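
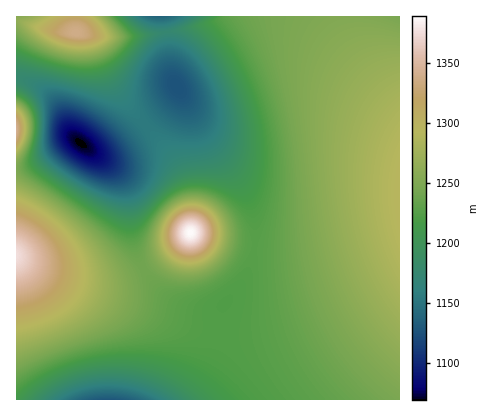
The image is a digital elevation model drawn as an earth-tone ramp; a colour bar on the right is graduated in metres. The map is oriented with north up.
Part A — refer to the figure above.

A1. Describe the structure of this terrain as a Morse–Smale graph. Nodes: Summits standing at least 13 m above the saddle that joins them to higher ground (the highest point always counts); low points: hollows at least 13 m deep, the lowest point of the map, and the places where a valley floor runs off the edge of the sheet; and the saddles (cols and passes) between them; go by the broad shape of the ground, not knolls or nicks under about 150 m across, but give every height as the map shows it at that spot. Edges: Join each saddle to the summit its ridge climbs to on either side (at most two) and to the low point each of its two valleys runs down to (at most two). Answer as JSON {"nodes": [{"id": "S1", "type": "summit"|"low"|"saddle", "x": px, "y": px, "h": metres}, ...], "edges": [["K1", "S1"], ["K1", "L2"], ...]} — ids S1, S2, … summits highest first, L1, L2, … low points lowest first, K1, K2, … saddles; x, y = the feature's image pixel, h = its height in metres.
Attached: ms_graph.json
{"nodes": [
{"id": "S1", "type": "summit", "x": 190, "y": 232, "h": 1389},
{"id": "S2", "type": "summit", "x": 16, "y": 256, "h": 1376},
{"id": "S3", "type": "summit", "x": 16, "y": 130, "h": 1343},
{"id": "S4", "type": "summit", "x": 76, "y": 32, "h": 1337},
{"id": "S5", "type": "summit", "x": 400, "y": 196, "h": 1295},
{"id": "L1", "type": "low", "x": 80, "y": 144, "h": 1069},
{"id": "L2", "type": "low", "x": 176, "y": 86, "h": 1125},
{"id": "L3", "type": "low", "x": 108, "y": 400, "h": 1128},
{"id": "L4", "type": "low", "x": 160, "y": 16, "h": 1137},
{"id": "K1", "type": "saddle", "x": 16, "y": 170, "h": 1249},
{"id": "K2", "type": "saddle", "x": 144, "y": 268, "h": 1241},
{"id": "K3", "type": "saddle", "x": 254, "y": 246, "h": 1226},
{"id": "K4", "type": "saddle", "x": 220, "y": 334, "h": 1223},
{"id": "K5", "type": "saddle", "x": 166, "y": 32, "h": 1174},
{"id": "K6", "type": "saddle", "x": 144, "y": 124, "h": 1155}],
"edges": [["K1", "S2"], ["K1", "S3"], ["K1", "L1"], ["K2", "S1"], ["K2", "S2"], ["K2", "L1"], ["K2", "L3"], ["K3", "S1"], ["K3", "S5"], ["K3", "L2"], ["K3", "L3"], ["K4", "S2"], ["K4", "S5"], ["K4", "L3"], ["K5", "S4"], ["K5", "S5"], ["K5", "L2"], ["K5", "L4"], ["K6", "S1"], ["K6", "S4"], ["K6", "L1"], ["K6", "L2"]]}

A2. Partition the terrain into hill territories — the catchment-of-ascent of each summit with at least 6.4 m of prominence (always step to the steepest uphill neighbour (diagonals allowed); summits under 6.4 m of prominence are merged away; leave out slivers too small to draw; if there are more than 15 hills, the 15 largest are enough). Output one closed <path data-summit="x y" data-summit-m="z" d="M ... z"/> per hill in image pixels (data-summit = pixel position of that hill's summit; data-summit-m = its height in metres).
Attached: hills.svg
<path data-summit="400 196" data-summit-m="1295" d="M400 16l-236 0 8 62 32 56 40 56 11 34 0 22-5 20-12 22-15 18-2 26-5 20-9 18-21 30 214 0z"/><path data-summit="16 256" data-summit-m="1376" d="M76 140l-8 2-36 23-16 5 0 230 168 0 23-30 9-18 5-20 2-26-11 5-22-2-22-11-15-14-9-14-9-22-4-20-2-30-5-16-10-14z"/><path data-summit="190 232" data-summit-m="1389" d="M178 89l-5 9-43 39-22 14-16 1 22 16 11 16 4 14 2 30 4 20 5 14 10 18 14 15 10 7 20 8 18 1 8-3 7-6 20-28 8-28 0-22-11-34-40-56z"/><path data-summit="76 32" data-summit-m="1337" d="M164 16l-148 0 0 62 16 5 21 17 8 12 8 18 9 11 14 10 16 0 16-9 22-17 31-33 1-4-8-18z"/><path data-summit="16 130" data-summit-m="1343" d="M20 78l-4 0 0 91 16-4 36-23 8-2-7-10-8-18-8-12-15-14z"/>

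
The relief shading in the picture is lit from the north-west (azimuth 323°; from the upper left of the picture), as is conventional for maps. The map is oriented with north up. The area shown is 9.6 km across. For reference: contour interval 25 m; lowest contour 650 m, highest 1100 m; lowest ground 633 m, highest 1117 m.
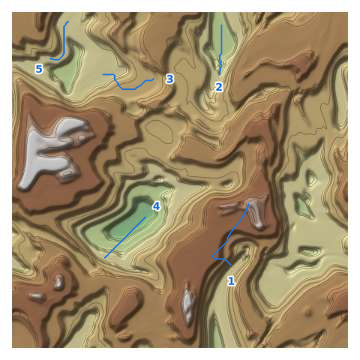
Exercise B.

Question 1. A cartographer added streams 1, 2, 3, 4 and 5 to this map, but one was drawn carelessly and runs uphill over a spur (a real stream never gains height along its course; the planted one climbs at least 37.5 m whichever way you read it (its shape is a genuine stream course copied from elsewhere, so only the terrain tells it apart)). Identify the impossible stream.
1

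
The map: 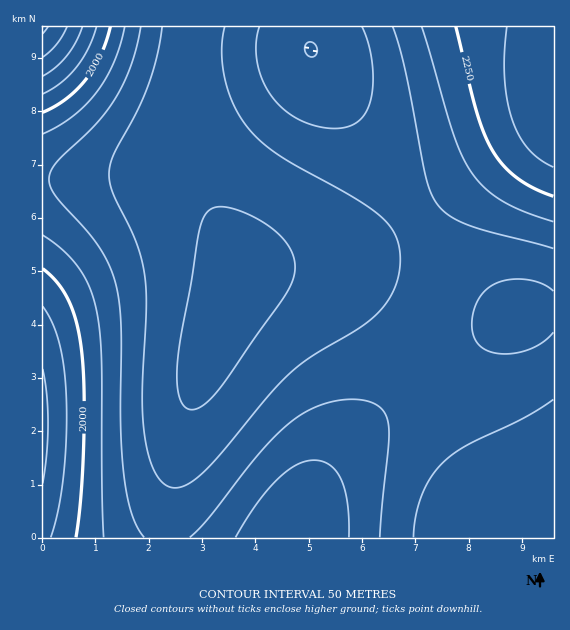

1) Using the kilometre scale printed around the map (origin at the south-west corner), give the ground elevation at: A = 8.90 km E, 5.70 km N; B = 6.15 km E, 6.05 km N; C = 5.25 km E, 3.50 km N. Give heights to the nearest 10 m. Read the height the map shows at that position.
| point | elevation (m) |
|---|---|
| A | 2160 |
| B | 2150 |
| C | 2150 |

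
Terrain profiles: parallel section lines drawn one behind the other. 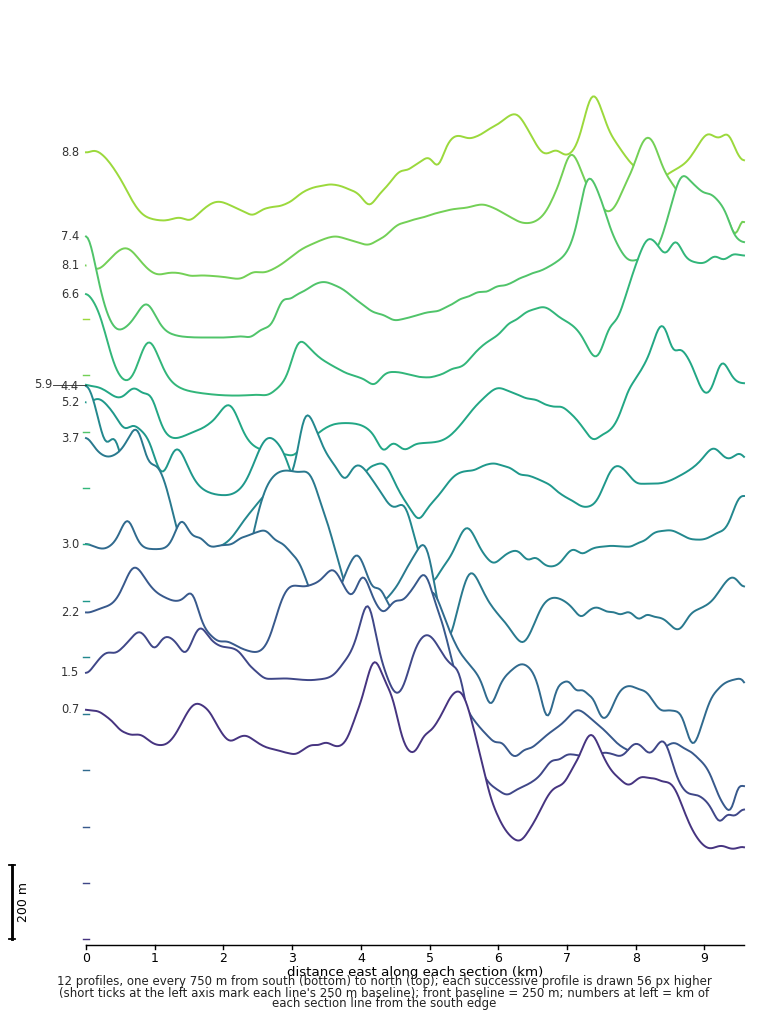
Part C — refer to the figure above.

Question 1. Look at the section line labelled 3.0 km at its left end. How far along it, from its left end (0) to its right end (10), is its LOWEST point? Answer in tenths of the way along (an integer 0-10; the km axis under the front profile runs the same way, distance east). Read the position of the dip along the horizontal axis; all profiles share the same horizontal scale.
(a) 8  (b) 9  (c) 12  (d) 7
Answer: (b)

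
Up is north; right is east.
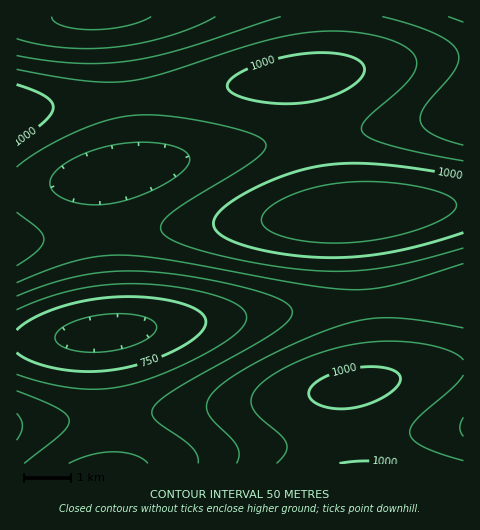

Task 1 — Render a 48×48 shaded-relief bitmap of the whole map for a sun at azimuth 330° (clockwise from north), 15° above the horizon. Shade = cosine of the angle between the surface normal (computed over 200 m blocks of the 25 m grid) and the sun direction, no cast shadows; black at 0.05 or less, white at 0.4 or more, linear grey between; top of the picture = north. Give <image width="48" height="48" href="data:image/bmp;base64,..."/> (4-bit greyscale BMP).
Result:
<image width="48" height="48" href="data:image/bmp;base64,Qk32BAAAAAAAAHYAAAAoAAAAMAAAADAAAAABAAQAAAAAAIAEAAATCwAAEwsAABAAAAAAAAAAAAAAABEREQAiIiIAMzMzAERERABVVVUAZmZmAHd3dwCIiIgAmZmZAKqqqgC7u7sAzMzMAN3d3QDu7u4A////AFVVVWZnd3iImZmqqqq7u7u7u8zMzMzMzFVVVmZmd3eIiJmZmqqqqqqru7u7u7u7zGZmZmZnd3d4iIiImZmZmZmZmZmZmqqqqnd3d3d3d3iIiIiIiIiIiIiIiIiIiIiIiYiIiIiIiIiIiIiIiIiIiIiId3d3d3d3d6qqqqqqqqqqqZmZmZmYiIiHd3d3ZmZmZru7u7u7u7u7u7uqqqqpmZiIh3d3ZmZmZszMzMzMzMzMzMzMy7u6qqmZmIh3d2ZmZt3d3d3d3d3d3d3d3czMy7uqqZmYiHd3Zt3d3d7u7u7u7u7u7u3d3czLu6qpmZiId8zN3d3u7u7v/////u7u7t3dzMu7qqqZmLu7zM3d3e7u7v/////+7u7t3dzMy7uqqpmqq7u8zN3d7u7u7u7u7u7u7d3dzMy7u3eIiZmqq7vMzN3d3e7u7u7u3d3d3czMzFVmZ3eIiZmqq7u8zMzN3d3d3d3czMzMzDRERVVmZ3eIiZmqqqu7u7u7zMzMzMzMzCIjMzREVVVmZ3eIiImZmZqqqqqqqqu7uxESIiIzM0REVVVmZnd3d4iIiIiJmZmZmRERESIiIjMzNEREVVVVVmZmZmZ3d3d4iCIiIiIiIiIzMzMzREREREREVVVVVVVmZjMzIiIjMzMzMzMzMzMzMzMzMzM0RERERUREREREREREREMzMzMzMzMzMzMzMzMzM2ZmVVVVVVVVVVVURERERDMzMzMyIiIiInd3d3d3d3d2ZmZmZlVVVUREQzMzMzIiIpmZmZmZiIiIiIiId3d3ZmZVVVRERDMzM6qqqqqqqqqqqqqpmZmYiId3dmZmVVVURKqqqru7u7u7u7u7u7uqqqmZmIiHd3ZmZqqqq7u7vMzMzMzMzMzMy7u7qqqpmZiIiJmaqqu7vMzMzd3d3d3d3dzMzMu7u6qqqoiJmaqru7zMzN3d3d3d3d3d3d3MzMzMy3d4iImZqqu7zMzN3d3d3d3d3d3d3d3d3WZmd3iImZqqq7vMzMzd3d3d3d3d3d3d3VVVVmZ3eIiZmaqru7vMzMzN3d3d3d3e7kREVVVmZnd4iImZmqqqu7u7zMzMzN3d3URERVVVVmZnd3iIiJmZmaqqqqu7u7zMzFVVVVVVVWZmZnd3d3iIiIiJmZmZqqqru2ZmZmZmZmZmZmZmd3d3d3d3eIiIiJmZmnd3d3d3d3d3d3d3d3d3ZmZ3d3d3d3d4iJmZmIiIiIiIh3d3d3d3dmZmZmZmZmZnd7u6qqqqqZmZmZmIiIh3d3d2ZmZmZmZmZszMzMy7u7u7uqqqmZmYiIh3d3ZmZmZmZt3d3d3d3dzMzMy7u7qqqZmYiId3d2ZmZu7u7u7u7u7t3d3dzMzLu6qqmZmIiHd3d+7u7u7u7u7u7u7u7d3dzMy7uqqpmZiIiN3e7u7u7u////7u7u7t3d3MzLu7qqqpmczN3d3e7u7u7u7u7u7u7t3d3MzMu7u7qqu7u8zMzd3d3u7u7u7u7t3d3d3MzMzLu5qqq7u7zMzd3d3d3e7t3d3d3d3czMzMzA=="/>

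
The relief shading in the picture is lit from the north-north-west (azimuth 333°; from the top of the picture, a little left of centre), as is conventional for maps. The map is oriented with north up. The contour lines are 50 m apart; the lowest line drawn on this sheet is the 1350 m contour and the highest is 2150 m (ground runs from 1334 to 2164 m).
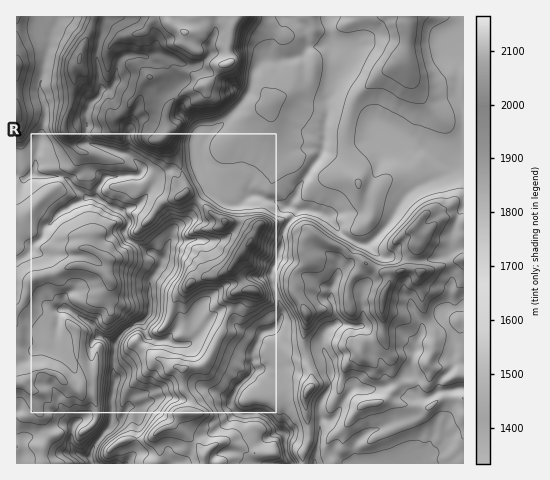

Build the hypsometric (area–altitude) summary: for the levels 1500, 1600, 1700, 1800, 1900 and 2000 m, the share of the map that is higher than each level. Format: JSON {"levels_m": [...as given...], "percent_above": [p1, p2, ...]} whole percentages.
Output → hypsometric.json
{"levels_m": [1500, 1600, 1700, 1800, 1900, 2000], "percent_above": [97, 85, 53, 20, 10, 5]}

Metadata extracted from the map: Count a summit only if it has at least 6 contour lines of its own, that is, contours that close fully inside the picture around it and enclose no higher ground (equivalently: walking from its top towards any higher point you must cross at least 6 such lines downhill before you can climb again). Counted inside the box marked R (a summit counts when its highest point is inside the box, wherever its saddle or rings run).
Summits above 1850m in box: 0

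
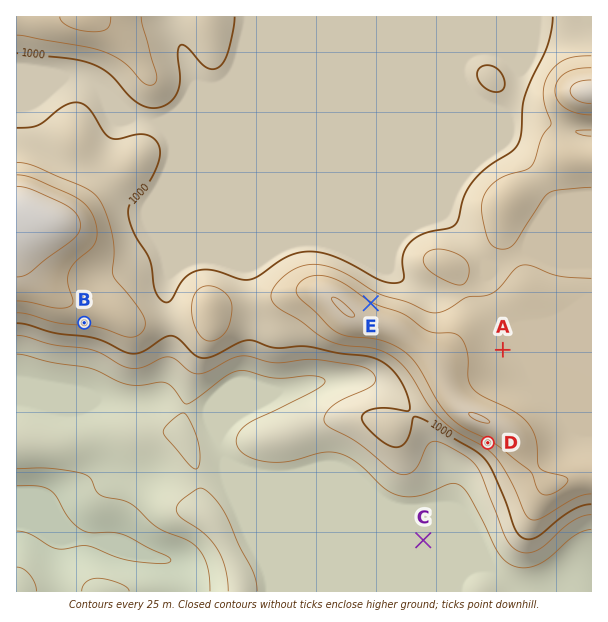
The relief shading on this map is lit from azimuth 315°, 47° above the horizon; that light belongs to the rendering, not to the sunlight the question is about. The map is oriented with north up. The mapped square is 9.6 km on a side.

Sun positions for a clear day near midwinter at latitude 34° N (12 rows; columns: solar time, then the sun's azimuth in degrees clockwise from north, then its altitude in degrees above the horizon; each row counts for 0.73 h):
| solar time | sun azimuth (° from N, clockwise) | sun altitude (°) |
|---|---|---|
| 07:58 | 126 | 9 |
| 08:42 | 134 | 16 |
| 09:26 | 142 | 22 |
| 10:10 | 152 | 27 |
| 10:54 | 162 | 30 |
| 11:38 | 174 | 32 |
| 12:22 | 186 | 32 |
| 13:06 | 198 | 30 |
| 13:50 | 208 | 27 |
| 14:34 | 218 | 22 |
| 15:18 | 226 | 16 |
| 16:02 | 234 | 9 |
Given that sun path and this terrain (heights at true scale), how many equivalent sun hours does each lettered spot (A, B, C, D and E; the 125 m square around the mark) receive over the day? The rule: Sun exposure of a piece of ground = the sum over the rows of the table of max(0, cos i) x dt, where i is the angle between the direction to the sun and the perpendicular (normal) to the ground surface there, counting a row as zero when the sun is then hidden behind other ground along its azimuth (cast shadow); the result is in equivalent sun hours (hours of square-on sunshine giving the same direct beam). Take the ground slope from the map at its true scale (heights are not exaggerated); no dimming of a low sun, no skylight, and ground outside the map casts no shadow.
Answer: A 3.3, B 4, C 3.3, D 4.2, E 2.6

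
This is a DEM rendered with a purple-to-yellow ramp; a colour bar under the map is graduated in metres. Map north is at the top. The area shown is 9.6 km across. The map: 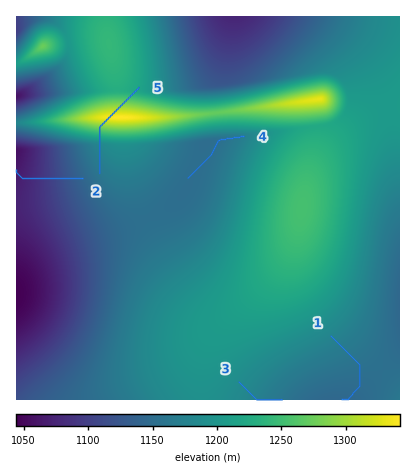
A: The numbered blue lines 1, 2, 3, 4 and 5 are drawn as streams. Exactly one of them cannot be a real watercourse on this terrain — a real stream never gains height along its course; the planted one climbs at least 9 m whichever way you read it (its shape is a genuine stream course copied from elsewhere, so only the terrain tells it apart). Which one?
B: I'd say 5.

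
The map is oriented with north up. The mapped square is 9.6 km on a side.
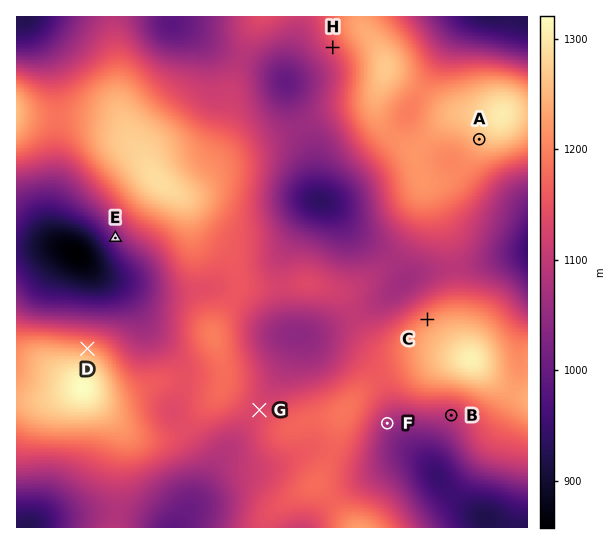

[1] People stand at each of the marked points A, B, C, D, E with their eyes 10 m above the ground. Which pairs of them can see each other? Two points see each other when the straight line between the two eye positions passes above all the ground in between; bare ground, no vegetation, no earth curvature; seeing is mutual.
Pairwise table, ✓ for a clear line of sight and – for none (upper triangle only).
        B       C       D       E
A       –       ✓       ✓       –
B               –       –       –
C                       ✓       –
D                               ✓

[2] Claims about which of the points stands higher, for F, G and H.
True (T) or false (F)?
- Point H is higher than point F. T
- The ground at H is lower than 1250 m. T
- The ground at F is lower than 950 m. F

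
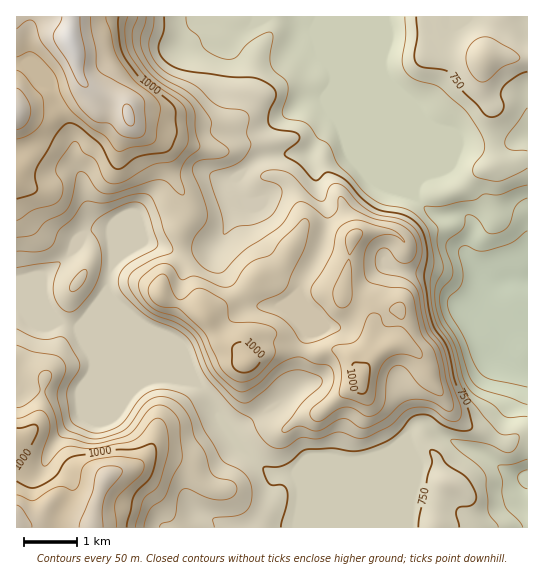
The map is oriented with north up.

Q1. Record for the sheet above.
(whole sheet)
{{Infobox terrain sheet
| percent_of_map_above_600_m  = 95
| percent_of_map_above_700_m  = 79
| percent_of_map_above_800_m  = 50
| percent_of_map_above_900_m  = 27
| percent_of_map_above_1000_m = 11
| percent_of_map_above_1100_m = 3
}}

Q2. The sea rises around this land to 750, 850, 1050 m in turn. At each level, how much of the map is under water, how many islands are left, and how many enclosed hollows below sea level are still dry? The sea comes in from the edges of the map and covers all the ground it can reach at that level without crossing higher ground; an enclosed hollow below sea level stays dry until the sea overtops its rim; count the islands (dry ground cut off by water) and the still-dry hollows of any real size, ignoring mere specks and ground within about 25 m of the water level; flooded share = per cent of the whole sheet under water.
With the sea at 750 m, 32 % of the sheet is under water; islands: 0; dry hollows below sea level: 0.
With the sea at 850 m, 61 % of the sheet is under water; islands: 0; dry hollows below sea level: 0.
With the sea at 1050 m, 93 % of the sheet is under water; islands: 0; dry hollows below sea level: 0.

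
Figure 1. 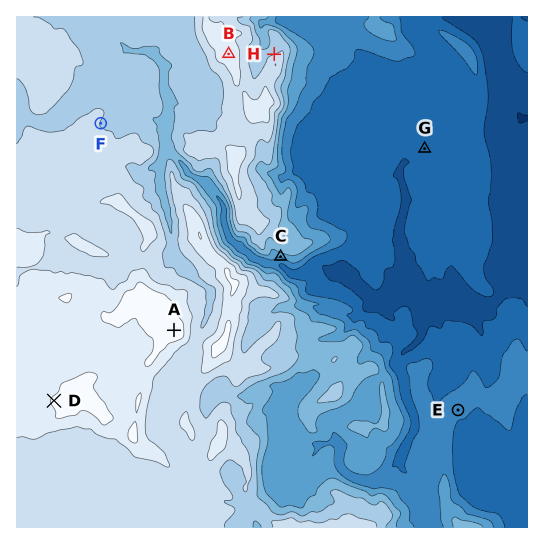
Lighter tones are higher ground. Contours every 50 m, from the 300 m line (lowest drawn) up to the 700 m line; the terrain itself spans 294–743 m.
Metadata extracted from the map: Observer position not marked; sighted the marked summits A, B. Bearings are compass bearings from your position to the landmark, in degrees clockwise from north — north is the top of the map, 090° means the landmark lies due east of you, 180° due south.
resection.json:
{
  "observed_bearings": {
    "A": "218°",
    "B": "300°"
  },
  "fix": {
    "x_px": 340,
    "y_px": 118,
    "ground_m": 370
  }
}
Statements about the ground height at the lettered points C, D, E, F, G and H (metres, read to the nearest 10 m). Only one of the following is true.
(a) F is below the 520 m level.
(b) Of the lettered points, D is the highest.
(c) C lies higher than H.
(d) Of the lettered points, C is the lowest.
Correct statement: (b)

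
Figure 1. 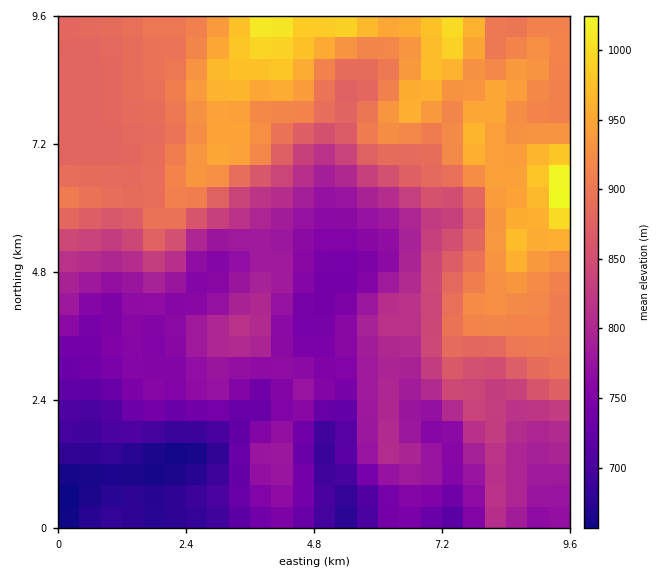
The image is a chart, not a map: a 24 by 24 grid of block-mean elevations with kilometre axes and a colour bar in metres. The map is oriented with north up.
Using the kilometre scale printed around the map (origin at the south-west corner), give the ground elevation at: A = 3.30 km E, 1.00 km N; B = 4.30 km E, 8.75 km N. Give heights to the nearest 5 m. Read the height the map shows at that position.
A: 715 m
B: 985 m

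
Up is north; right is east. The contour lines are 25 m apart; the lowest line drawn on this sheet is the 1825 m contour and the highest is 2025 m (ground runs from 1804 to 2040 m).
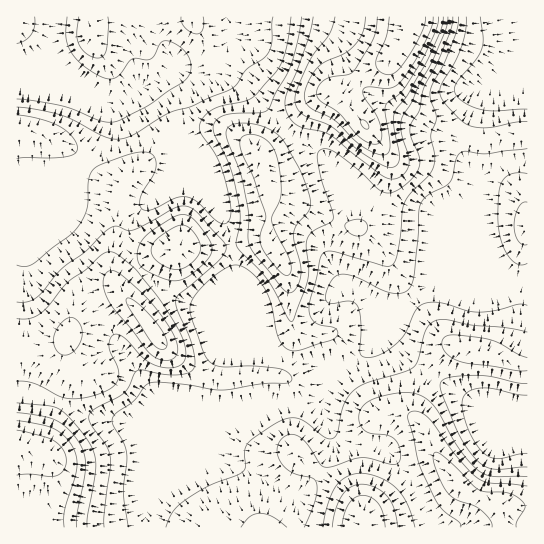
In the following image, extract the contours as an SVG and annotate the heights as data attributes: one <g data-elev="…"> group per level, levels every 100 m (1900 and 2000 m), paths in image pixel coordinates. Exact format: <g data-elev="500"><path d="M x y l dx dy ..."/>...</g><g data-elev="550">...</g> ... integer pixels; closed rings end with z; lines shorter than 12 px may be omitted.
<g data-elev="1900"><path d="M104 527l0-12 6-46 0-11-4-13-16-22-1-5 1-4 5-5 29-16 5-7 5-12 4-4 36 5 12-1 7-4 2-7-2-14-5-15-11-24-1-11 3-5 41-35 5-8 1-6-31-34-8-5-9 1-44 23-7 0-10-4-7 2-25 24-24 18-23 27-11 5-10 0"/><path d="M287 527l-14-10-12-4-11 4-9 10"/><path d="M527 477l-33 0-12-4-9-8-12-14-23-40-9-10-8-6-10-2-10 0-15 2-13 4-9 6-5 8 0 8 3 7 5 4 20 3 8 5 4 6 2 8-1 7-3 3-7 0-19-5-9-1-9 1-20 7-8 1-6-4-13-20-8-7-5-2-6 1-8 7-2 5 0 7 7 12 10 7 19 5 4 5 0 8-2 9-11 27"/><path d="M527 358l-9-4-21-12-14-4-32-3-6 2-3 5 1 5 3 6 13 8 56 9 12 1"/><path d="M354 235l7 1 5-3 2-7-3-5-10-2-9 4-1 3 2 4z"/><path d="M302 17l-4 22-7 26-22 44-7 3-27 1-10 2-8 5-4 7 2 8 16 34 7 32 2 18-4 22 1 5 30 33 8 14 12 24 4 5 3-3 14-40 1-12-3-21 2-8 5-7 18-9 2-4-12-41-4-18 1-6 3-3 4-1 10 3 23 18 20 19 7 4 5 0 7-2 14-12 6-8 3-9-2-8-7-17-1-11 9-16 6-24 12-23 12-29 4-17"/></g><g data-elev="2000"><path d="M17 475l13-1 25 2 8-5 3-10-3-11-9-9-10-4-27-7"/><path d="M377 17l-1 13-3 9-19 32-5 3-16 3-8 2-6 6-2 8 2 7 20 13 20 24 8 5 8 2 4-1 2-4 0-12-5-13-12-17-1-7 2-2 4-1 21 1 5-2 5-4 13-17 9-17 9-20 2-11"/></g>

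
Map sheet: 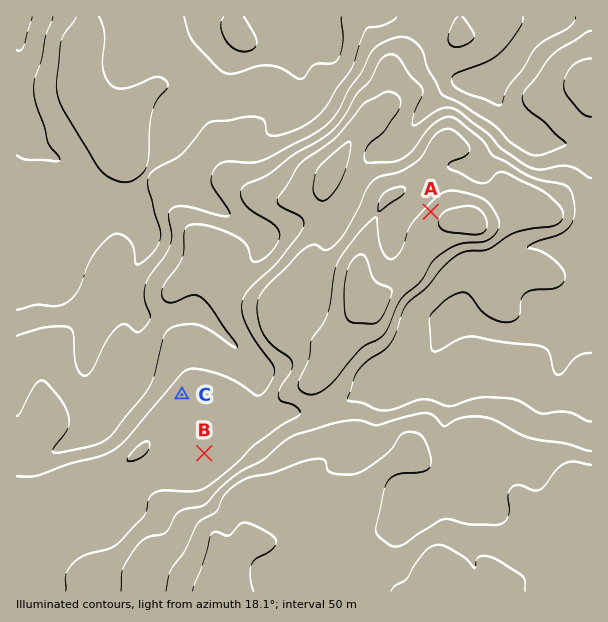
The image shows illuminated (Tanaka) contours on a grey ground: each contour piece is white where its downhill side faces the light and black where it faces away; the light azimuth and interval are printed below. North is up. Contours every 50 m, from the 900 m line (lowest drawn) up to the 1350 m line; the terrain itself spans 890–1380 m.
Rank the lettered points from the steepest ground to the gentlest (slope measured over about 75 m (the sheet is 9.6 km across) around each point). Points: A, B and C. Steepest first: A C B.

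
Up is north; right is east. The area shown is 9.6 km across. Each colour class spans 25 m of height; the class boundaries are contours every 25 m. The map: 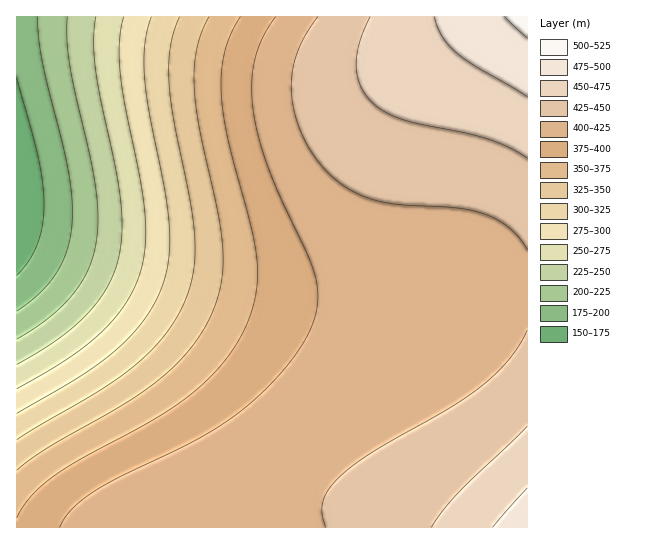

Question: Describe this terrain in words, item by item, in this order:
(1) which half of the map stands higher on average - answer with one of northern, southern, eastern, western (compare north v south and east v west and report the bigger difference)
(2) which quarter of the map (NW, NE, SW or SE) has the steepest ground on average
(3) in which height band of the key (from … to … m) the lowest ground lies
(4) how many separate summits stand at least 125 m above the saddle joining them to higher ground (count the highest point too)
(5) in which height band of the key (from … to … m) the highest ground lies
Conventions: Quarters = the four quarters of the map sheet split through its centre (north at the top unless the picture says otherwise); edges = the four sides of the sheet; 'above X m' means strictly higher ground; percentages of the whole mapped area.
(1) On average the eastern half of the map is the higher ground.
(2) The steepest ground, on average, is in the north-west quarter.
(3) The lowest ground lies in the 150–175 m band.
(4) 1 summit rises at least 125 m above its surroundings.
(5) The highest ground lies in the 500–525 m band.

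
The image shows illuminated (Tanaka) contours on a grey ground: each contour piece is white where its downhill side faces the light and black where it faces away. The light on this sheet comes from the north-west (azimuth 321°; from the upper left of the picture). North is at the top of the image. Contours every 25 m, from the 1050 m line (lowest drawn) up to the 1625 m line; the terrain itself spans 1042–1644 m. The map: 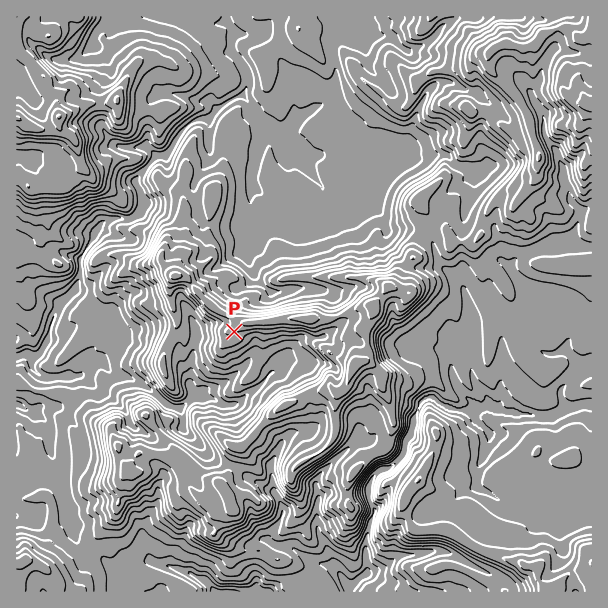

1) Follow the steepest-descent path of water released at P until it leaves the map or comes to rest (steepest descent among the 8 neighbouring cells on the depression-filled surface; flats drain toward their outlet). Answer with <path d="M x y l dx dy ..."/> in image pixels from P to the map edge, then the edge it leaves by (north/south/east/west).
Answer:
<path d="M234 332l18 18 0 6-3 3-3 6-12 12-1 0-15 10-12 2-5 6-4 1-3 3-3 0-9 9-8 0-1-1-6-2-15-15-2 0-7-6-15-7-6 0-2-2-3 0-6-3-10-10-5 0-3 3-1 0-11 10-3 0-1 2-23 0-1 1-6 0-2-1-6-2-7-7 0-8-6-6-3 0-6 3"/>
exit: west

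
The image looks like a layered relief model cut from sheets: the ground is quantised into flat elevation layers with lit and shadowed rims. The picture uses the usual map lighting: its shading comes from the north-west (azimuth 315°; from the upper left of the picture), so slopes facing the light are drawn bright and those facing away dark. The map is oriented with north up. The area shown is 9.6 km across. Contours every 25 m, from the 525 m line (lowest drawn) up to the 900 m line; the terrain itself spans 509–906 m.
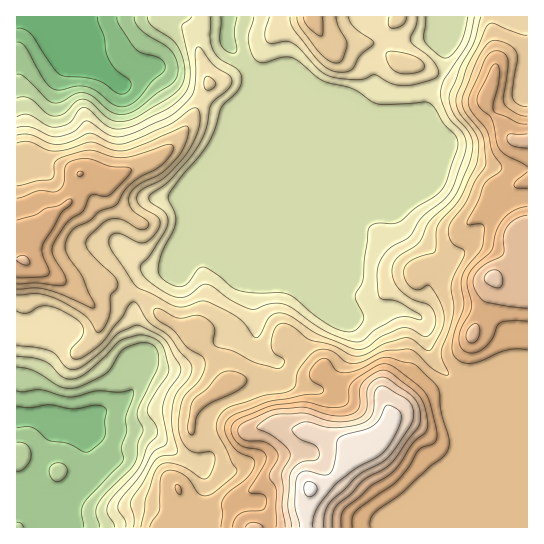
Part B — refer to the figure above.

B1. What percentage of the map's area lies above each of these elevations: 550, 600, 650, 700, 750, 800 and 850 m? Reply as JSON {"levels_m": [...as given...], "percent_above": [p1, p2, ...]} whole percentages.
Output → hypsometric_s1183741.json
{"levels_m": [550, 600, 650, 700, 750, 800, 850], "percent_above": [96, 87, 58, 41, 19, 8, 3]}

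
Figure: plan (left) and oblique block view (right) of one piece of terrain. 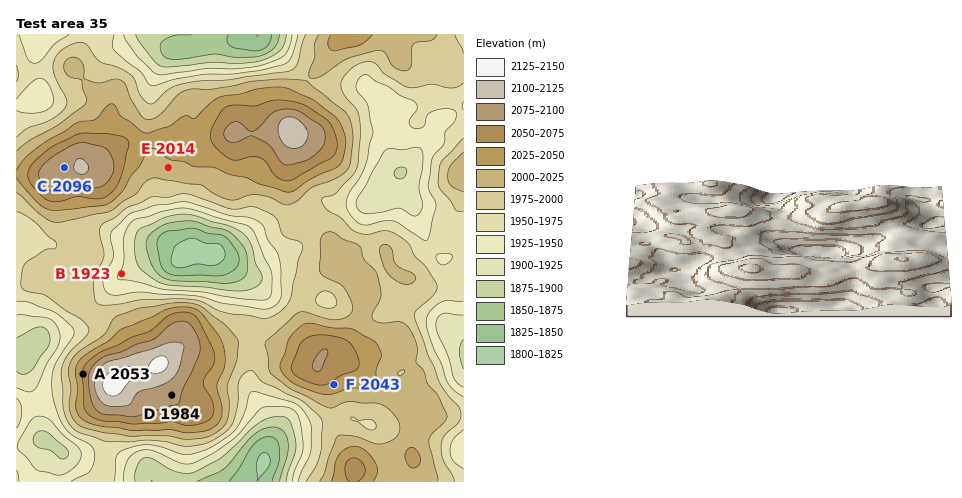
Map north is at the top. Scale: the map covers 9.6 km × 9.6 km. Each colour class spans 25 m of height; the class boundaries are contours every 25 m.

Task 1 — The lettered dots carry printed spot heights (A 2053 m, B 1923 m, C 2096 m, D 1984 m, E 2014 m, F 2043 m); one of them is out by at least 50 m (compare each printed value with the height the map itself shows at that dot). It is D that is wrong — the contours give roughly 2084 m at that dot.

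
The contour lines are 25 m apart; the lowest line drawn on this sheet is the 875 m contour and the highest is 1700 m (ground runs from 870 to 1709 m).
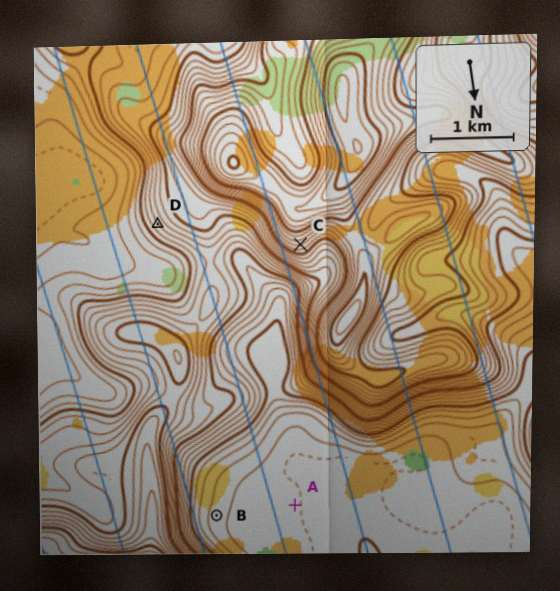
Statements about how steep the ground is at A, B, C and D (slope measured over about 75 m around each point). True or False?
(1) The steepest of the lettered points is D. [False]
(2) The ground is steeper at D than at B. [True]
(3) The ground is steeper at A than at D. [False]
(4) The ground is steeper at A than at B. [False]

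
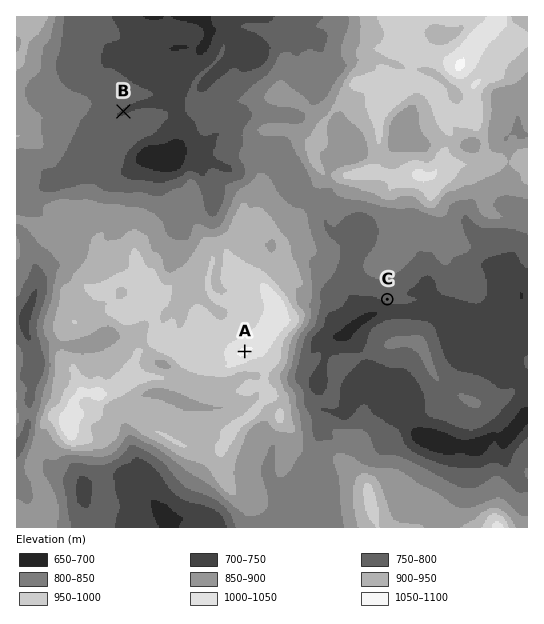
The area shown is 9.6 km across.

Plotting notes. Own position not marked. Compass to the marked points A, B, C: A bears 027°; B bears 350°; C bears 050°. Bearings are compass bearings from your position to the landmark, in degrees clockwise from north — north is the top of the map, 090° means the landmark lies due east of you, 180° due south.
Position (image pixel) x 186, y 468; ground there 860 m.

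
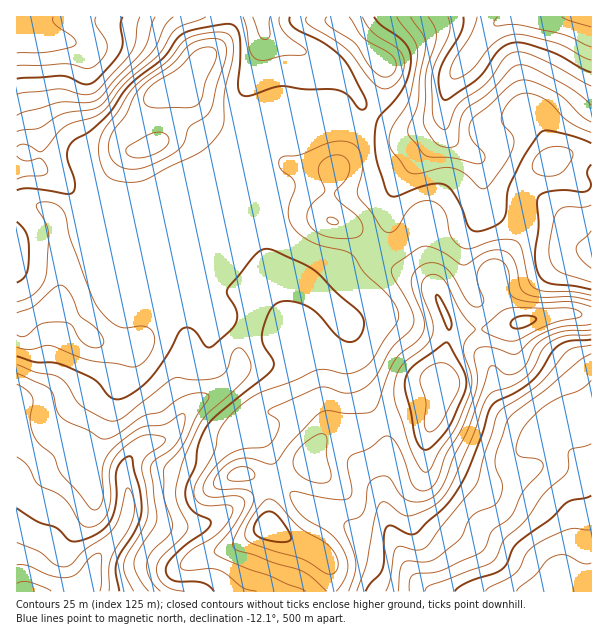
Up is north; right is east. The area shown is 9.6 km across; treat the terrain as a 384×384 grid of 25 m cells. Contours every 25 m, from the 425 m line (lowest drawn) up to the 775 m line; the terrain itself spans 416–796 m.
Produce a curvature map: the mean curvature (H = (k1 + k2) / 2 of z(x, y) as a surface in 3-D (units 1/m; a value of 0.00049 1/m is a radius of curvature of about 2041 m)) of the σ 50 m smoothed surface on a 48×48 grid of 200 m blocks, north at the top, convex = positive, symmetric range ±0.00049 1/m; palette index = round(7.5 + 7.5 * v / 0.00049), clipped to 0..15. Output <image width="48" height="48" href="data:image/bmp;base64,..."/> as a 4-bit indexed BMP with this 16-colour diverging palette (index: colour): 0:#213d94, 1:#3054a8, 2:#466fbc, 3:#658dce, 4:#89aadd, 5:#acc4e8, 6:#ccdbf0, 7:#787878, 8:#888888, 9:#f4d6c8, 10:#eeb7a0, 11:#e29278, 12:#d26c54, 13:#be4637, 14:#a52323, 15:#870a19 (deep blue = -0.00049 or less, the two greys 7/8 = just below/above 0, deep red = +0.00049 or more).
<image width="48" height="48" href="data:image/bmp;base64,Qk32BAAAAAAAAHYAAAAoAAAAMAAAADAAAAABAAQAAAAAAIAEAAATCwAAEwsAABAAAAAAAAAAlD0hAKhUMAC8b0YAzo1lAN2qiQDoxKwA8NvMAHh4eACIiIgAyNb0AKC37gB4kuIAVGzSADdGvgAjI6UAGQqHAERDMgWHeMpWZndWdli6ZJlTNDMjRFZneFaKtQa6m/+nVXd3dWrsdrckiYd4mYd3eXec1gTNqc/8iId3Zp78eMUoqZmrqHZmeYh5uBBbuGje3bZnq97IWJNrqImqhVVmeYiHm5EEuURVet3d3KqFWWKbh4mYZnZmaXiGe/oAiVRCEn//t1VUeTSpZmd3iYiHeIh2af8gWHaHIAf+czRWqTaodlVoqYiHeIh1aO9AS5i8gQCaQkV6xzeqqGV5qHd2eJl2eu4wWpi//FWHRGirlUes6mZ5mHdmeXiIm9kAioZp//+maL24ZmZ7+3Z4iamIiWeImskAvslkbP6WjOt1eHRb2XdlVpu5dniHd6tAR3i4RXdVjNlVeHRcx1d1RGiXZomXZnujAAGdlkREacuHiHRt6XZ2ZVZWioiIdmrJRkBcyodmVZupmXRs/qd3ZWZXqoiIiIm6eqEZvMqYZWqYmHVqzsdkRGZomXZ4mZq5d6UCWL26mHmHd3eInMhTRVVWiERWiImqholSEVqqqZqGdnmYjPxUmWVVeEZVd2eKp2ipdCV2Z4qGdmnLvf5kvadlaGqGd2Z5qVWKuDNmVXh2ZWm8zepDjdl2eIuIiJmJqnVppzWHd3dmVWmIq6QSW7dlVcl4ityZqoZpljepiId2VWh1epQ1enMhFOhWe9lnmoZYqVaamId3ZVdkWribzbhTWvp3ipVXiHZ4vIV5iId3dlVCbdh5z////7vtqGVneIiJmoV5iHd3dlREr7Q1i9///0bOp2Z4iIiHd2Zoh3d3dlVo/4I2dTRpuENrh2eIh3d2d2Znd3d3dniL/mJstjETRGRql3eId3d3mYZnd3d3eJqa22Ov+mREVWWLl3d3d3doqYd3d2ZleZh4mWSv6mVWZnWLhnd3d3d5qIh3dmVVeHZnd2RpqYZVZnWLhnd3d3eJh3d3d3mZqWZ4hmRGeKlleGWLdnh3d3iId3d3iL3+yVWKqXVFZ6pleIjNhnd3d4iHd3d3eL3Kl1WbyodVaKllaM3bZod3eIh3d3iIdol1VlWKqYdlepdlesl1R5hmd3d3d3eIdVd2VnVomYhmmoZnrWQzaId2ZVVnd3eIdmnLdodWirpmiZmZiHVWmWerlkRWZ3d5mJztl3hkardEZ77rddl4uFrd7qh3dmZ5l3m7mGaHZlM1VXzdy9h5uGvJruuIh3Z4dlZ4mWRpcieYZVeJu5ZpqXvYZ5dmeId3dmZmeYVWcUzadniHd4d5qWi6dVZ4d4mZh3eHaJh3QGy6maqXZZh4hzSsuXi8lVeZmImYZpmrUHuZq8upd5iJdBSd/9qrlDaIiIiHVZmaYEh3m7qZiJiJgyR53/yZlTV4h3d1NsynQRVmiph3h5h4lTRVaLzLuEV4mHZTS//XQgJXmqiIh3ZmdTNEQ1re/FRohlQzj//adSE3vLmZdmVEREREQ0nv/4M1QyNY3qmqqXMlrKiIdVZmZnd3dnmZvbUTd3i+2EeImqgyWHZnZomqqqmYiYYhFrYp///+pEhmiapzIyI0Vg=="/>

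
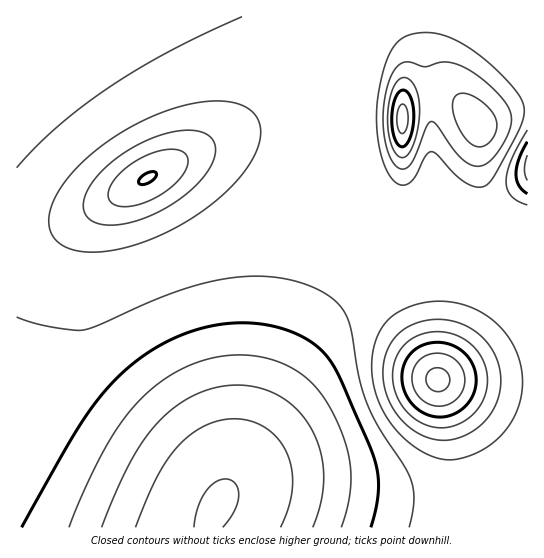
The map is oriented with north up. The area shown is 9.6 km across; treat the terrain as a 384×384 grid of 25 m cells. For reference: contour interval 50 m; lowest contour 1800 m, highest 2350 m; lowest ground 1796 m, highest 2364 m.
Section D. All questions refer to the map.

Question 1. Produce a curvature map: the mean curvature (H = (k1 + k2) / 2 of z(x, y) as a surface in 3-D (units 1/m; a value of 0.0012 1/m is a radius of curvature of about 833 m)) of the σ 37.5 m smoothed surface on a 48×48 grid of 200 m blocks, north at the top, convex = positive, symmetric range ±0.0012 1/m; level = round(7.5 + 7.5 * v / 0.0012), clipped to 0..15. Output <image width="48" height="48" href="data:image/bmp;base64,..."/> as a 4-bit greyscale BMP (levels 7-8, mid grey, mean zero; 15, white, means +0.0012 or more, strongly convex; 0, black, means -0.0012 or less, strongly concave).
<image width="48" height="48" href="data:image/bmp;base64,Qk32BAAAAAAAAHYAAAAoAAAAMAAAADAAAAABAAQAAAAAAIAEAAATCwAAEwsAABAAAAAAAAAAAAAAABEREQAiIiIAMzMzAERERABVVVUAZmZmAHd3dwCIiIgAmZmZAKqqqgC7u7sAzMzMAN3d3QDu7u4A////AIiIiId3d3d3d3d3d3d3d3d4iIiIh3d3d4iIiId3d3d3d3d3d3d3d3d4iIiIh3d3d4iIiIh3d3d3d3d3d3d3d3d3iIiIh3d3d4iIiIh3d3d3d3d3d3d3d3d3d3eIh3d3d4iIiIh3d3d3d3d3d3d3d3d3d3d3d3d3d4iIiIiHd3d3d3d3d3d3d3d3d3d3d3d3d4iIiIiHd3d3d3d3d3d3d3d3d3d3d3d3d4iIiIiHd3d3d3d3d3d3d3d3d3d3d3d3d4iIiIiHd3d3d3d3d3d3d3d3d3d4h3d3d4iIiIiHd3d3d3d3d3d3d3d3d4iIiHd3d4iIiIiId3d3d3d3d3d3d3d3eIiZmId3d4iIiIiId3d3d3d3d3d3d3d3eImqqYh3d4iIiIiIh3d3d3d3d3d3d3d3iJqrqpiHd3iIiIiIiHd3d3d3d3d3d3d3iJq7upiHd3eIiIiIiHd3d3d3d3d3d3d3iJq7upiHd3d4iIiIiId3d3d3d3d3d3d3iJqqqZiHd3d4iIiIiIiHd3d3d3d3d3d3iImZmYh3d3d3iIiIiIiId3d3d3d3d3d3eIiJiId3d3d3eIiIiIiIiId3d3iHd3d3d4iIiHd3d3d3d4iIiIiIiIiIiIiIh3d3d3d3d3d3d3d3d3iIiIiIiIiIiIiIiId3d3d3d3d3d3d3d3d4iIiIiIiIiIiIiIh3d3d3d3d3d4d3d3d3iIiIiIiIiIiIiIiHd3d3d3d3d4iHd3d3d4iIiIiIiIiIiIh3d3d3d3d3d4iId3d3d3d4iIiIiIiIiId3d3d3d3d3d4iIh3d3d3d3d4iIiIiId3d3d3d3d3d3d4iIiId3d3d3d3d3d3d3d3d3d3d3d4h3d4iIiIh3d3d3d3d3d3d3d3d3d3d3iId3iIiIiIiId3d3d3d3d3d3d3d3d3d3iHd4iXiIiIiIh3d3d3d3d3d3d3d3d3d3d3eImXd4iImZmId3d3d3d3d3d3d3d4d3d3iIiHd3eIiaqpiHd3d3d3d3d3d3eId3Z3iId3d3d3iJq7qYh3d3d3d3d3d3aJdmd4iIdnd3d3d4mqqpiId3d3d3d3d2aadWeImYdXd3d3d3iJqpmIiHd3d3d3d1WtdGeJmZdnd3d3d3d4iZmIiIh3d3d3d1XPc2eJqph3d3d3d3d3eIiIiIiId3d3dkXvc2iJqqmHd3d3d3d3d4iIiIiIiHd3dkXvc2iZqqqXd3d3d3d3d3eIiIiIiIiHdkXvc2iZmZmXd3d3d3d3d3d4iIiIiIiHdkXvc3iZmZiHd3d3d3d3d3d3eIiIiIiId0XfdHmZmIh3d3d3d3d3d3d3d4iIiIiId1W9dXmZiHd3d3d3d3d3d3d3d3eIiIiId1ardoiIh3dnd3d3d3d3d3d3d3d4iIiId2aZd4iId3Z3d3d3d3d3d3d3d3d3iIiId2eId4iHd2d3d3d3d3d3d3d3d3d3eIiId3eIiIh3d3d3d3d3d3d3d3d3d3d3d3iIh3eIiId3d3iHd3d3d3d3d3d3d3d3d3eIh3eIiHd3d4iA=="/>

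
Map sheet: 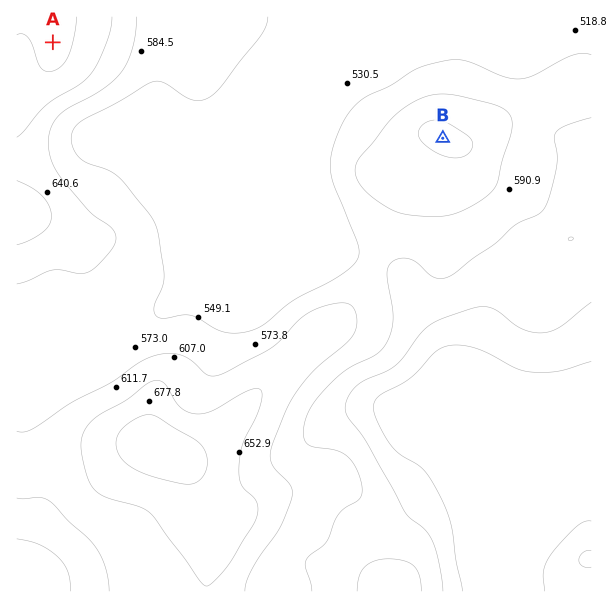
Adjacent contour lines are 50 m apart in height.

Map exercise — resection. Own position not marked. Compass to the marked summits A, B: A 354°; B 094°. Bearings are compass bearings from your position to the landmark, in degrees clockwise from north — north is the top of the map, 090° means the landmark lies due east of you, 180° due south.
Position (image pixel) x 60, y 111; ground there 610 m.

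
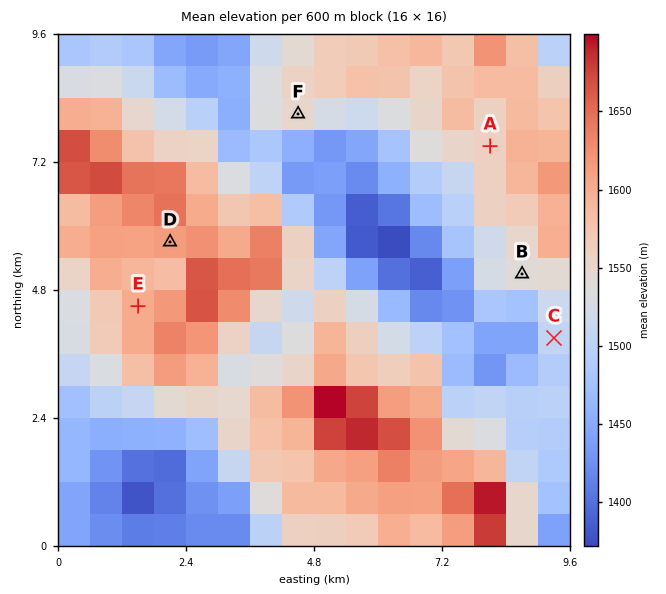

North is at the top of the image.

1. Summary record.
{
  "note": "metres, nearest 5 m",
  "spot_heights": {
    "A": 1560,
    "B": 1545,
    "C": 1510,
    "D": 1610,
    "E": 1605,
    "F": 1550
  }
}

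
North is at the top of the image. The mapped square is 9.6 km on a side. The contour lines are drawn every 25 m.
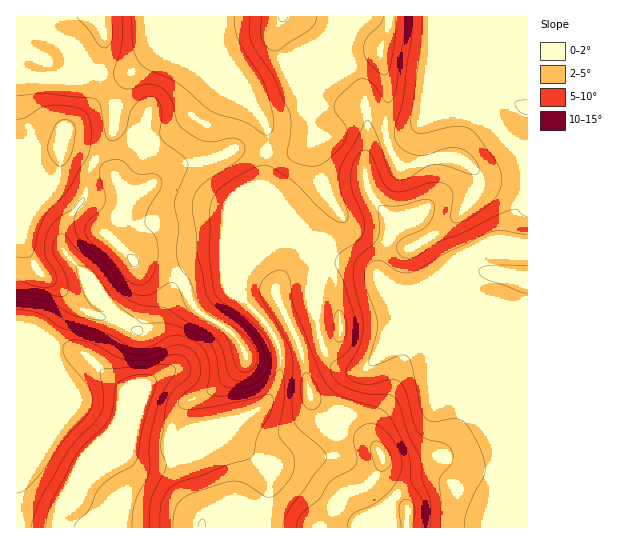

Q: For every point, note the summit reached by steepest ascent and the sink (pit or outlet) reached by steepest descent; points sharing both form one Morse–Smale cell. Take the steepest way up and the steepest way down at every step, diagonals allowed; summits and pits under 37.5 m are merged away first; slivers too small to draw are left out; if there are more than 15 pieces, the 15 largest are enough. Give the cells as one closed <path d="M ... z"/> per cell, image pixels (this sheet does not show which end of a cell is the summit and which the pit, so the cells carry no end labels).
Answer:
<path d="M161 16l-145 1 1 511 241 0 9-25 1-26-3-8-36-33-3-1-43 18-6 1 14-14 60-27 20-16 6-14 4-17 0-11-6-18-4-1-26 16-8-13-11-11-25-15-8-7-6-19-8-10-25-12-19-2-27-26 16-30 3-10 22-10 16-15 18-8 27-4 27-11 30 2 0-22-11-19-17-18-16-9-32-32-17-11-11-11z"/><path d="M527 16l-92 1 1 24 11 24 4 21 14 20-32 6-6 3-20 20-30 9-10 9-2 25 3 11 9 16 15 14 0 12-7 12-6 23 1 11-25-12-24 0-6 4-2 5-7 28 0 17 7 28 12 18 12 6 11 0 9-4 18-20 20-28 14 2 12 7 9 11 41 41 5 1 7 6 34 77z"/><path d="M290 241l-17 4-25 22-7 14 0 16 22 22 10 16 18-9 10 25 8 43 7 16 18 18 31 11 14 11 4 7 0 5-6 16 31 31-1 18 120 1 1-63-7-11-28-67-7-6-5-1-41-41-9-11-21-9-6 0-19 28-18 20-9 4-11 0-12-6-12-18-7-28 1-25 8-25-8-2-11-20z"/><path d="M434 16l-44 0-1 10-10 26-9 1-19 8-16 14-18 9-18 3 8 12 4 22 8 16-24 15-28 1-4 32 9 24 5 10 31 30 10 19 9 0 10-4 12 0 18 5 12 6 2-20 11-24 0-12-15-14-9-16-3-11 2-25 10-9 30-9 20-20 6-3 32-6-14-20-4-21-11-24z"/><path d="M246 149l-15 2-26 10-22 3-18 8-16 15-22 10-3 10-16 28 27 28 19 2 25 12 8 10 6 19 8 7 25 15 11 11 8 13 28-17-10-16-22-22 0-16 4-10 17-18 11-8 10-4 18 2-24-24-13-30-1-7 4-29z"/><path d="M290 325l-17 10 7 15 1 16-4 17-6 14-20 16-60 27-14 14 6-1 43-18 33 26 6 8 3 8 0 20-9 31 147 0 2-19-31-31 6-16 0-5-4-7-14-11-31-11-18-18-7-16-8-43z"/><path d="M389 16l-227 0-1 10 13 14 17 11 32 32 11 5 15 14 16 23 3 10-1 17 23 1 13-5 16-11-6-8-9-36-5-6 18-3 18-9 16-14 19-8 9-1 10-26z"/>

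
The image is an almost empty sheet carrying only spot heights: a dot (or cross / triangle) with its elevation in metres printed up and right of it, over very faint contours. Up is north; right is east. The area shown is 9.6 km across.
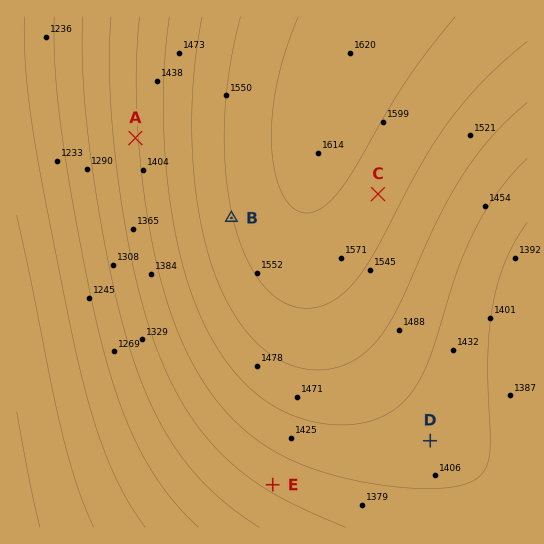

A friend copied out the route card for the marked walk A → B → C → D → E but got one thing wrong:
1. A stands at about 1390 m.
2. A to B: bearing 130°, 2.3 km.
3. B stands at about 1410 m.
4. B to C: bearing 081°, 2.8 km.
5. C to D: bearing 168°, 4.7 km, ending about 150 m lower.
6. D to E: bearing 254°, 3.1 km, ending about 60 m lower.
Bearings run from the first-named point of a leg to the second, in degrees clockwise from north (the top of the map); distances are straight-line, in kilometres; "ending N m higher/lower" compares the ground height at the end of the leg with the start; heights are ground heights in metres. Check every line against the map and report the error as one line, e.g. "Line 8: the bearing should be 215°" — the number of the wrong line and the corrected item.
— Line 3: the height should be about 1550 m.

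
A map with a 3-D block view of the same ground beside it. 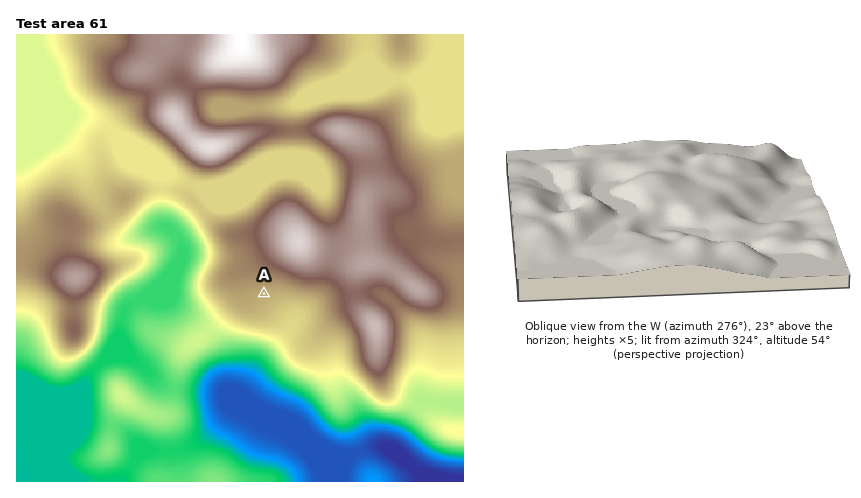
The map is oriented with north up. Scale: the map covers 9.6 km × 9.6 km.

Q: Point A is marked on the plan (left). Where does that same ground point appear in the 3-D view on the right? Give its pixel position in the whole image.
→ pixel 692 193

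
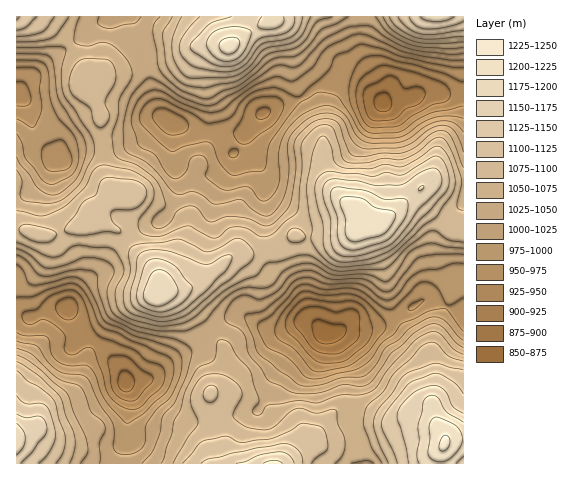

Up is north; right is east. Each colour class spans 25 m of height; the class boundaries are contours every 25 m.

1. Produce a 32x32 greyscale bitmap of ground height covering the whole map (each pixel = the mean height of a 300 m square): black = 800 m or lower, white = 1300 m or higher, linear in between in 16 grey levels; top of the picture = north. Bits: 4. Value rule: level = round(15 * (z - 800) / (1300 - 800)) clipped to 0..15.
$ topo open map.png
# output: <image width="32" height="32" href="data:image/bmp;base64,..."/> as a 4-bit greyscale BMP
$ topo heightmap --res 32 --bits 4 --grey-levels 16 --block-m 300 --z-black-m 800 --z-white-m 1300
<image width="32" height="32" href="data:image/bmp;base64,Qk12AgAAAAAAAHYAAAAoAAAAIAAAACAAAAABAAQAAAAAAAACAAATCwAAEwsAABAAAAAAAAAAAAAAABEREQAiIiIAMzMzAERERABVVVUAZmZmAHd3dwCIiIgAmZmZAKqqqgC7u7sAzMzMAN3d3QDu7u4A////ALqZh2ZneJqqq7upmIiavMy7qYdmZniZmZmqmZiJqrzcu6mHdmZ4iZmIiZmYiau8zKqod2VWd4mIiIiYiImrvMuqmHZURWeJmId3d4iImru6mYd2QzRWiZiHd2Z3d4mrqph2ZUM0RniIh2ZVVWaJmqmHZVVERVZ3iHZlRDRFeImYZlVERFZmd4d2VEMjNGeIh1VURFZ3iHd3ZUQyIjRWd3ZUREV4mamIdmZUMjM0VVZlVURGeau7qYdmZUNERWVVVWZVVnmry7qYd3ZVVVZ2VVZndmd4q7uqqYiHZ3d4h2ZmeIh3iKq6qqqZiIiaqZh2ZomYiImZmZmZmZmZq7uph3iZmZmZmImIiYiJmbzMy5iJmZmZmYh4iHiHeJm8zcupmYiImZmYh3d3dneavMzLuph3d4mZqXd3ZmZnmry7u7updmZ4mZh2ZmVVZ4qqqqq7qWZVaIh3ZmZVVWeJmYiZmqhlVWeHZlVmVVVniZh3d4mXZVZ4h2VVVVVFV4mXZVVnh1VmeIdlRFVVREZ4hkM0RWZVZ4iHZVVnZkRFZmVCIzRERWiJiHZniHdlVVVVMyMzRFVomYh3eJmZhmZlVUMzNEVWeImId4mqu5h3dlVERFVWd3eIh3eJq8y5iIZlVVZ3d5mId3d3iavMu6qXdmZ4mZmqmHd3d4mqu7u7qId3iru7"/>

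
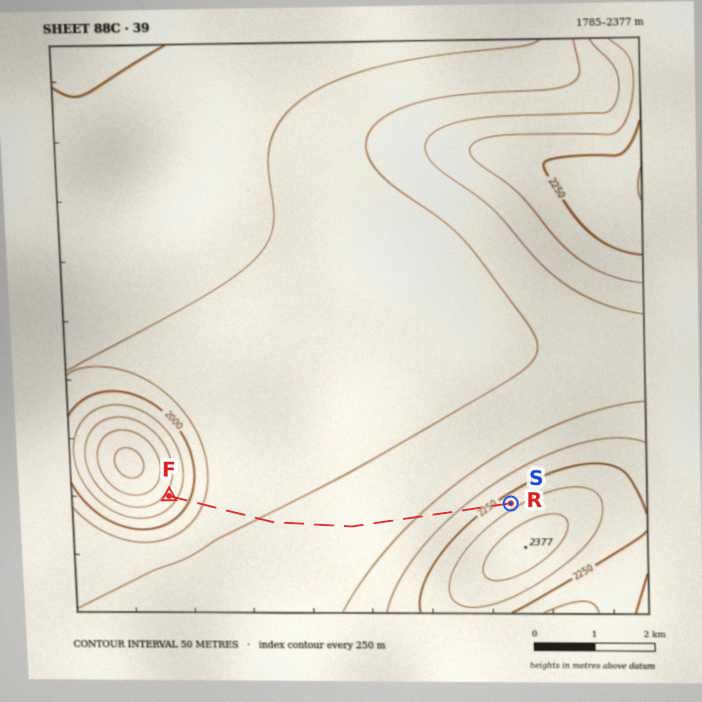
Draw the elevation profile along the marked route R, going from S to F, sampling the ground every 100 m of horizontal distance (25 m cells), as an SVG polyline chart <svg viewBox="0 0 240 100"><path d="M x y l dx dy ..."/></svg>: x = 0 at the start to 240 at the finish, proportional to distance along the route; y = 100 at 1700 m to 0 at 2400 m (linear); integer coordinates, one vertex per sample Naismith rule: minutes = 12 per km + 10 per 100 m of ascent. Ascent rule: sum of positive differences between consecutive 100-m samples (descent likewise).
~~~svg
<svg viewBox="0 0 240 100"><path d="M0 17l4 1 4 1 4 2 5 1 4 1 4 2 4 1 4 1 4 2 4 1 5 1 4 1 4 1 4 1 4 1 4 1 4 1 5 0 4 1 4 0 4 1 4 0 4 1 4 0 5 0 4 1 4 0 4 0 4 0 4 0 5 1 4 0 4 0 4 0 4 0 4 0 4 0 5 0 4 0 4 1 4 0 4 0 4 0 4 0 5 0 4 0 4 0 4 1 4 0 4 2 4 1 5 3 4 2 4 4 4 3 4 4 4 3 4 3"/></svg>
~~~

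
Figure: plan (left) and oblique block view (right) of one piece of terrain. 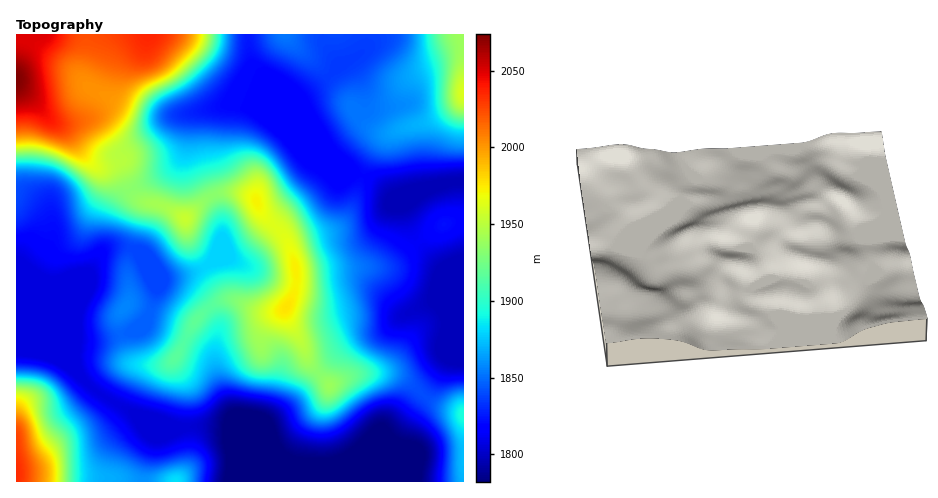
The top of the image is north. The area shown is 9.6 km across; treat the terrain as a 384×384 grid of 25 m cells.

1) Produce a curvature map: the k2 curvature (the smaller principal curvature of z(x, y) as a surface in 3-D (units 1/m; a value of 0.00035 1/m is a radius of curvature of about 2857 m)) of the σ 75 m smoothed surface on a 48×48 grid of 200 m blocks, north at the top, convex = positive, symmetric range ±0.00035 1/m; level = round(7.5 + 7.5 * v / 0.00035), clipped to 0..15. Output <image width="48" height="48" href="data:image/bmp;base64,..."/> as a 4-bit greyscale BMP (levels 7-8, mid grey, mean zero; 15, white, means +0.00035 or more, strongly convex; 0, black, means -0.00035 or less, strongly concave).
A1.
<image width="48" height="48" href="data:image/bmp;base64,Qk32BAAAAAAAAHYAAAAoAAAAMAAAADAAAAABAAQAAAAAAIAEAAATCwAAEwsAABAAAAAAAAAAAAAAABEREQAiIiIAMzMzAERERABVVVUAZmZmAHd3dwCIiIgAmZmZAKqqqgC7u7sAzMzMAN3d3QDu7u4A////AJmJlRJXiHVHvrhSF3d3d3d3d3d3d3EliJmKlRJWiHU1mYhjF3d3d3d3d3d3d3EUiId6hSJGeHUzRXhzF3d3dVRERnd3d3IDeHZXdkM1ZmQyI0VTJ3d3RUREM1d3d2ISVoY1d2RFZlMzI0RER3d1NDMzMyR3ZDIjRbkzeHVWdkN3ZERWR3dzNERDIiJFRUM0Z7hDR3ZmZUZlMiI1R3dSRVZ2QhEjRWVFm3Q0NWZUQzIQEiIjIhABNFeahSERRoZEnZZ4VEMhERIjRXdTIAABESasp1MhJXZDjrrLcxAAAjVniKqDESNEQxOtp2ZDI2ZBWpq5MAACRnd5mJphFHl1ZkNsl3h2Q1ZSJEQwABE2iYd6uHhCJYulRoVHh5mHZmZUIQAAA1NomoZpunZDNYzGJZdEaJmHaIZTMgADZ0RniYZXmYUzNYq2JYhUVmdlV3U0Z3d3d1RlRFVFZ2UyNoh0NnhlZUM0VmVFd3d3d1NVQyEkVmdBJpdUZnhWdTIjVmZVd3d3d1JodUUTZ4hhFndWhmZWdVZCNWd1d3d4h1J6mGQjaaliFHh5qFRFZolkNFd2d3eHd2FpmZYiV5hkRWd5qXZVV5hUVEZmd3h3d3IneJgxRmd3d2VniIhUV3VEZlVnd3d3d3YFZ4dCNVZ4mGRURohTV2RGiGVXd3d3d3cUd3VVE0VWdlMhNYhTVlVniHZHd3dWVFUkiHRzARE0RCECV5lCVmeIiYZGd2V4hlQjeGVQJDEUMhEkaJkzZmeIiHZVV1eIdncxVlUAV3QFYTNEZ4cjZmeHdmVmVVZ3ZndBEQADeZYRMFZlZ3YTVVV3ZlVndmZ3VFVDEAEjeZcwAmh2eJUUeGRXdmZ5hoZnQ1ZVRFZCWslAAnh2eJMleYRGdmaJh4dmM2dlV5lkWshAA4l2eYMkZ3Y1VWeZh4d1M2ZmZ5mHZ4ZBA4qFaXMzVnZEZkV4iIdlIjRnVneIdVZkJZuWR1I0RnZUZ2RFZ1VDAANnVERFZVeGV6qoRCIzRGZVRFVERREAACWJZlQzRVZ2VorKUAI1d2VERDMiEQAABFZ4aJdTNFZlVoq5IANnd1M1VVVDITMyRmVVWKp1RFZmVXmUACd3dDVoiHZmZ3VFZ3UyNZqFRGd2VmdRAHd3M2iZmHZniXRXiJZUIUd1RWeHZlQgBnd0N4iZh3dneGR5mHd4YgEjRWd2ZUMAV3diaId4iHdlM2V5h2eJlzAAEjNERDImd3c0eHZniHYyNXZndmeHiXIAABI0REV3d3Y2iHdmVmQie4d3ZVZmd2IAABJFVnd3d3RXmYZ3ZVMUrph3ZFZmZkISAAE0V3d3d2VmiXZnd2MUvJiHZFZmZkNHYgAjRHd3dUZlZ3ZniGMTiqmHVFVnd2eKqFISM2d2RGdmVmZ4h2QjaJhlRFZ4d3mqqIYhIzZDV3d2dmZnh2REVnVUVVd3d4mZh4ljIjRXh3d3d2ZWdlRWVlVXdVd3d4iIiKuVIRNpmHdnd3ZlVURoZlZ5llZ3d4iJmr22IAN6mHZniHd2VEWJhw=="/>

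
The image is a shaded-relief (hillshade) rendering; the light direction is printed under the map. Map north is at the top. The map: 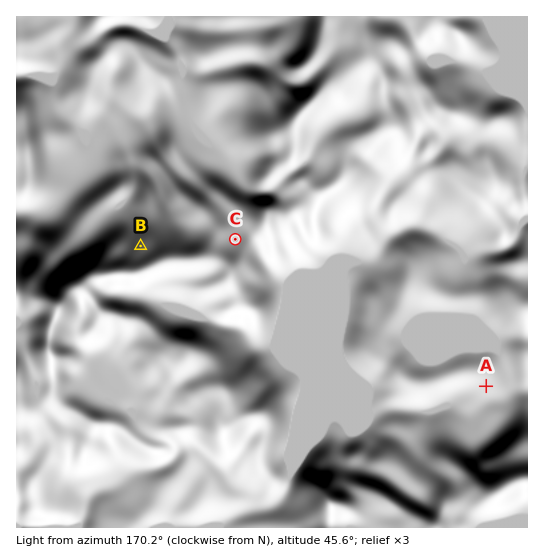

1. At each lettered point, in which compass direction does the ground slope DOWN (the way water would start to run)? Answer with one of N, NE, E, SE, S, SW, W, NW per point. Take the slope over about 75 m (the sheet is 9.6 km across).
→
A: S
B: NW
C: NE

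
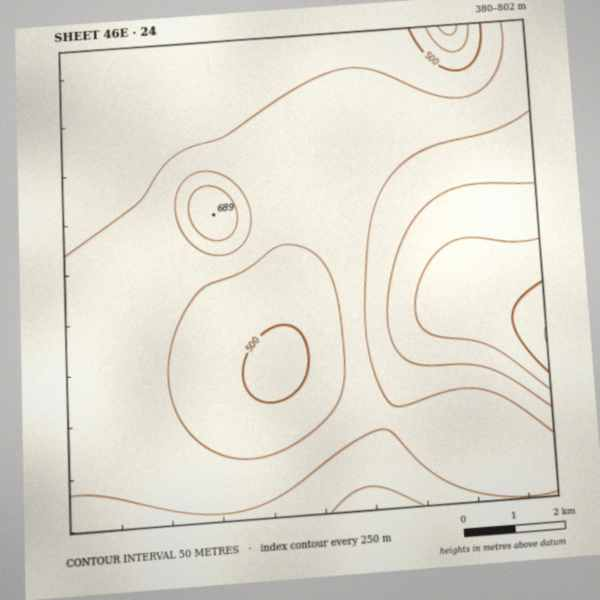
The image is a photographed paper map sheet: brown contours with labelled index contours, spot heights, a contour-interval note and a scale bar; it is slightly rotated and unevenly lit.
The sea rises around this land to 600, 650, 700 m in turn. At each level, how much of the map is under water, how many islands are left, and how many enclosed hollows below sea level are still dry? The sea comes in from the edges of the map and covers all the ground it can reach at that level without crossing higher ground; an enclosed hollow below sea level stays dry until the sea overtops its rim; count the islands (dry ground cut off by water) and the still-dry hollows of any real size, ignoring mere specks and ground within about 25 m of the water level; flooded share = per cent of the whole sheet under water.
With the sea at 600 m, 73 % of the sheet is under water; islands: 1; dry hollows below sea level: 0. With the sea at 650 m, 87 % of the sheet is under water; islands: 1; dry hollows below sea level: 0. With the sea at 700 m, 94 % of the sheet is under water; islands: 0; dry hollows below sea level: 0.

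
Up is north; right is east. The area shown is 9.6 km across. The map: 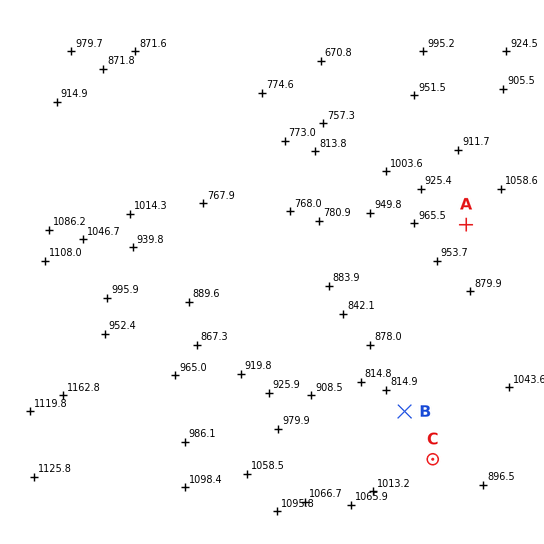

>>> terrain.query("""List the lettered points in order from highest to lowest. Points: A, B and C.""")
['A', 'C', 'B']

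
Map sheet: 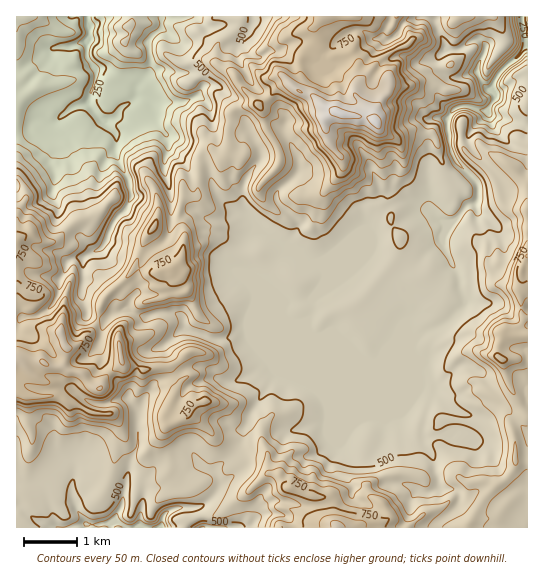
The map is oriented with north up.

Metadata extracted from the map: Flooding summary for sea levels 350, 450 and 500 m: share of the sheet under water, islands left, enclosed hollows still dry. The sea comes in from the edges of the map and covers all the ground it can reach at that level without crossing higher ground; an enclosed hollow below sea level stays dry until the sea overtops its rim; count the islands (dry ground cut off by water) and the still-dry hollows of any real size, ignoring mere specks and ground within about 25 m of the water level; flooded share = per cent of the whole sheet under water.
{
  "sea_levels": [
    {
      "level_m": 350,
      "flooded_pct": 8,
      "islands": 0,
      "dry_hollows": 0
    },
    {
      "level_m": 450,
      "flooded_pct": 14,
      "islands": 0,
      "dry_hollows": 0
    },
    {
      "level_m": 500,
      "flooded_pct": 40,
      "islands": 0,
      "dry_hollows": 0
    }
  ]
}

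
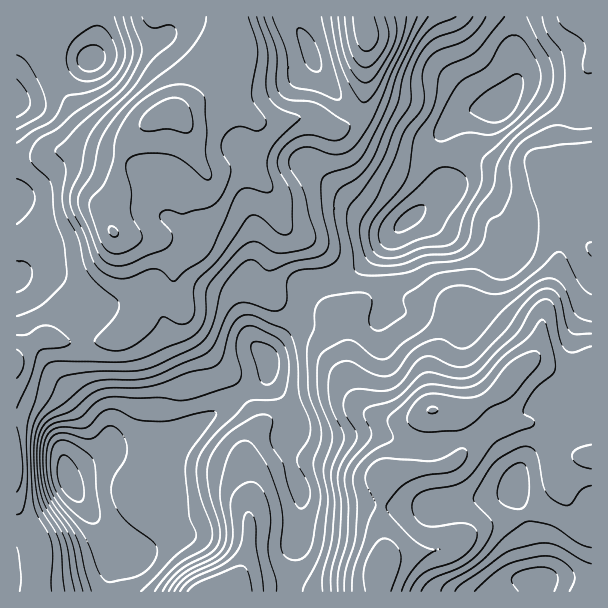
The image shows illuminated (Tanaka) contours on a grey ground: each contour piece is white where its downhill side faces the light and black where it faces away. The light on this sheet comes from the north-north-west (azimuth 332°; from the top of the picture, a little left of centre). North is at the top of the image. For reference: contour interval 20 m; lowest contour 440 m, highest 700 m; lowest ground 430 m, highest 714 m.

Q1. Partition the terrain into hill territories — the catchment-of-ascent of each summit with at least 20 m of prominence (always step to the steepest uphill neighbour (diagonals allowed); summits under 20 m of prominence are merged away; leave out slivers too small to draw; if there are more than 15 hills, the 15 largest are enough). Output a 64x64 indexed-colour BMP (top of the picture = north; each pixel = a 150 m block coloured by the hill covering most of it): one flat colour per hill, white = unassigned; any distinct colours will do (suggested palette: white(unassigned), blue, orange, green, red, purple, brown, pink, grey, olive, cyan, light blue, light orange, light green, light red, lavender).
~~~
<image width="64" height="64" href="data:image/bmp;base64,Qk12CAAAAAAAAHYAAAAoAAAAQAAAAEAAAAABAAQAAAAAAAAIAAATCwAAEwsAABAAAAAAAAAA////ALR3HwAOf/8ALKAsACgn1gC9Z5QAS1aMAMJ34wB/f38AIr28AM++FwDox64AeLv/AIrfmACWmP8A1bDFABERERERRERERERERERERCIiIiIiIiIiIiIiIiIiIiIiERERERFEREREREREREREIiIiIiIiIiIiIiIiIiIiIiIRERERERREREREREREREQiIiIiIiIiIiIiIiIiIiIiIhEREREREUREREREREREREIiIiIiIiIiIiIiIiIiIiIiERERERERREREREREREREQiIiIiIiIiIiIiIiIiIiIiIRERERERRERERERERERERCIiIiIiIiIiIiIiIiIiIiIhERERERREREREREREREREIiIiIiIiIiIiIiIiIiIiIiERERERREREREREREREREQiIiIiIiIiIiIiIiIiIiIiIRERERREREREREREREREREIiIiIiIiIiIiIiIiIiIiIhERERFEREREREREREREREQiIiIiIiIiIiIiIiIiIiIiERERFERERERERERERERERCIiIiIiIiIiIiIiIiIiIiIRERFEREREREREREREREREIiIiIiIiIiIiIiIiIiIiIhEREUREREREREREREREREIiIiIiIiIiIiIiIiIiIiIiERERREREQRREREREREREQiIiIiIiIiIiIiIiIyIiIiIRERZmREQREUREREREREQiIiIiIiIiIiIiIiIjMiIiIhERFmZhERERRERERERERCIiIiIiIiIiIiIiIjMzIiIiEREWZmYREREUREREREREIiIiIiIiIjMyIiIjMzMyIiIREWZmZhEREREUREREREQiIzMzIjMzMzMzMzMzMzMiIhEWZmZmERERERFEREREREMzMzMzMzMzMzMzMzMzMzIiZmZmZmYRERERERFEREREQzMzMzMzMzMzMzMzMzMzMzJmZmZmZhERERERERREREQzMzMzMzMzMzMzMzMzMzMzMmZmZmZhEREREREREURERDMzMzMzMzMzMzMzMzMzMzMyZmZmZhEREREREREREURDMzMzMzMzMzMzMzMzMzMzMzJmZmZmERERERERERERFDMzMzMzMzMzMzMzMzMzMzMzMmZmZmERERERERERERERMzMzMzMzMzMzMzMzMzMzMzMyZmZmYREREREREREREREzMzMzMzMzMzMzMzMzMzMzMzJmZmZhERERERERERERETMzMzMzMzMzMzMzMzMzMzMzImZmZmEREREREREREREREzMzMzMzMzMzMzMzMzMzMzMiZmZmYRERERERERERERERMzMzMzMzMzMzMzMzMzMzMyJmZmZhERERERERERERERETMzMzMzMzMzMyMzMzMzMzImZmZmERERERERERERERERIiIiIiMzMzIiIjMzMzMzMyZmZmEREREREREREREREREiIiIiIiIiIiIiIzMzMzMzJmZmYRERERERERERERERERIiIiIiIiIiIiIjMzMzMzM2ZmYREREREREREREREREREiIiIiIiIiIiIiMzMzMzMzZmYREREREREREREREREREREiIiIiIiIiIiIjMzMzMzMRERERERERERERERERERERERESIiIiIiIiIiMzMzMzMhERERERERERERERERERERERERESIiIiIiIiIjMzMzMyEREREREREREREREREREREREREREiIiIiIiIiMzMzMyIRERERERERERERERERERERERERERIiIiIiIiIjMzMzIhERERERERERERERERERERERERERESIiIiIiIiMzMzIiEREREREREREREREREREREREREREREiIiIiIiIiMyIiIRERERERERERERERERERERERERERERIiIiIiIiIiIiIhERERERERERERERERERERERERERERESIiIiIiIiIiIiEREREREREREREREREREREREREREREREiIiIiIiIiIiIRERERERERERERERERERERERERERERERIiIiIiIiIiIhERERERERERERERERERERERERERERERESIiIiIiIiIiERERERERERERERERERERERERERERERESIiIiIiIiIiIRERERERERERERERERERERERERERERERIiIiIiIiIiIhEREREREREREREREREREREREREREREREiIiIiIiIiIiERERERERERERERERERERERERERERERESIiIiIiIiIiIREREREREREREREREREREREREREREVVVIiIiIiIiIiIhERERERERERERERERERERERERERFVVVVSIiIiIiIiIiERERERERERERERERERERERERERVVVVVVUiIiIiIiIiIREREREREREREREREREREREREVVVVVVVVVUiIiIiIiIhEREREREREREREREREREREREVVVVVVVVVVVVSIiInd3EREREREREREREREREREREREVVVVVVVVVVVVVUiInd3cRERERERERERERERERERERERVVVVVVVVVVVVVXd3d3dxERERERERERERERERERERERVVVVVVVVVVVVVVV3d3d3ERERERERERERERERERERERVVVVVVVVVVVVVVVXd3d3cRERERERERERERERERERERFVVVVVVVVVVVVVVXd3d3dxEREREREREREREREREREREVVVVVVVVVVVVVVVd3d3d3EREREREREREREREREREREVVVVVVVVVVVVVVVV3d3d3cREREREREREREREREREREVVVVVVVVVVVVVVVVVd3d3dxERERERERERERERERERERVVVVVVVVVVVVVVVVV3d3d3"/>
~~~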